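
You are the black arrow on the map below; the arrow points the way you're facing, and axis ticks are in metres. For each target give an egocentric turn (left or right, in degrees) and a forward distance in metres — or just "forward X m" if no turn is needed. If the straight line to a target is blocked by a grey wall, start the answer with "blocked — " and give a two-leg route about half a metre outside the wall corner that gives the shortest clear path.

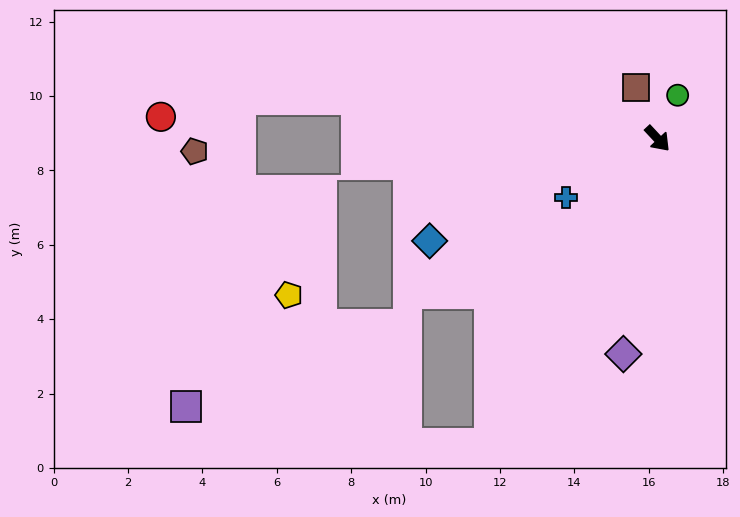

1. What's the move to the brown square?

turn left 160°, forward 1.5 m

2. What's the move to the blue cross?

turn right 100°, forward 2.9 m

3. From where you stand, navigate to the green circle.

turn left 112°, forward 1.3 m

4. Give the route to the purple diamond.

turn right 52°, forward 5.9 m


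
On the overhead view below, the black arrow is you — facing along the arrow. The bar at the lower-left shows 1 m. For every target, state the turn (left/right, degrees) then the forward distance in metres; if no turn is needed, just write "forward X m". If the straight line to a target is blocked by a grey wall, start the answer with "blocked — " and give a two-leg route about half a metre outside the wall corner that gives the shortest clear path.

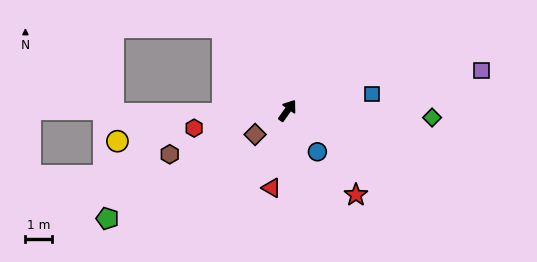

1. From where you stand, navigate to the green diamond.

turn right 57°, forward 5.5 m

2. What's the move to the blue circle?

turn right 109°, forward 1.9 m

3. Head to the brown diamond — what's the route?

turn left 162°, forward 1.5 m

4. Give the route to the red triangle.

turn right 156°, forward 3.0 m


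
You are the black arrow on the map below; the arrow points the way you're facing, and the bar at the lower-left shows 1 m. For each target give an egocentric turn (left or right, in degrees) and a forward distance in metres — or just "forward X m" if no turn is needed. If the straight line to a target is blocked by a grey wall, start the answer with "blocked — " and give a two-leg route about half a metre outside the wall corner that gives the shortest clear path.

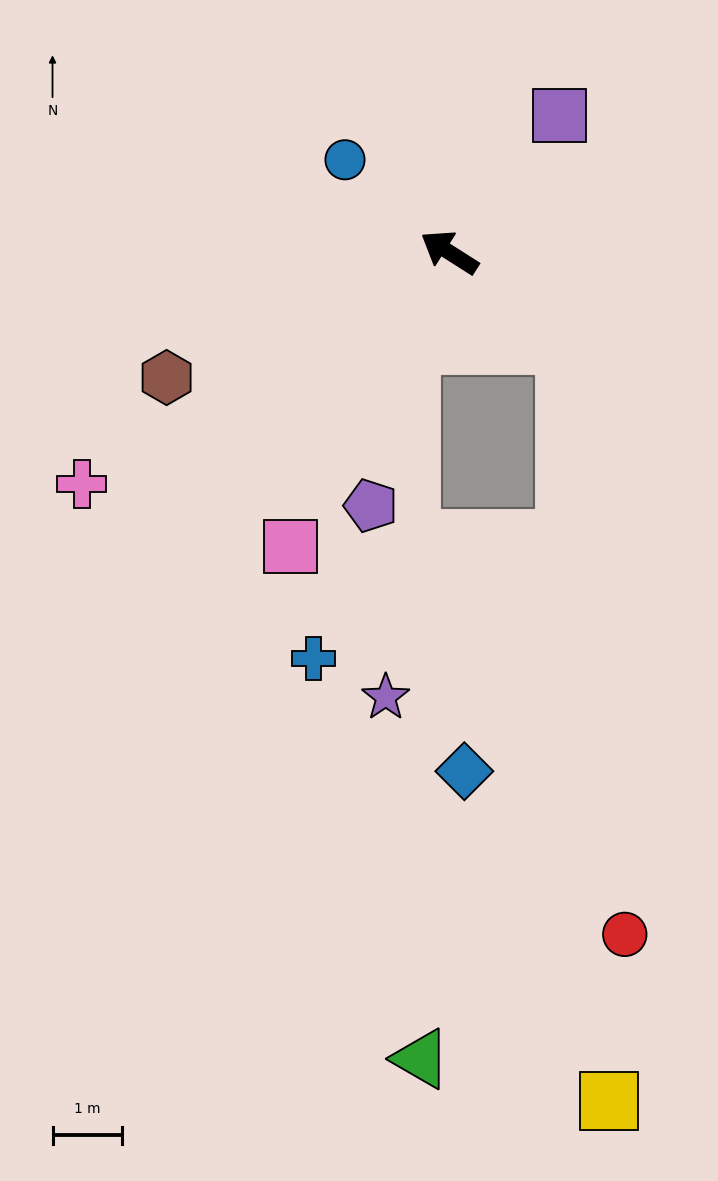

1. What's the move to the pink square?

turn left 94°, forward 4.8 m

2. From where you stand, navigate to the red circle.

blocked — turn left 174°, forward 2.1 m, then turn right 46°, forward 8.6 m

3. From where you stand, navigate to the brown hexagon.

turn left 56°, forward 4.5 m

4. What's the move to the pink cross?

turn left 65°, forward 6.3 m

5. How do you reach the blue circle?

turn right 9°, forward 2.0 m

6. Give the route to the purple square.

turn right 96°, forward 2.5 m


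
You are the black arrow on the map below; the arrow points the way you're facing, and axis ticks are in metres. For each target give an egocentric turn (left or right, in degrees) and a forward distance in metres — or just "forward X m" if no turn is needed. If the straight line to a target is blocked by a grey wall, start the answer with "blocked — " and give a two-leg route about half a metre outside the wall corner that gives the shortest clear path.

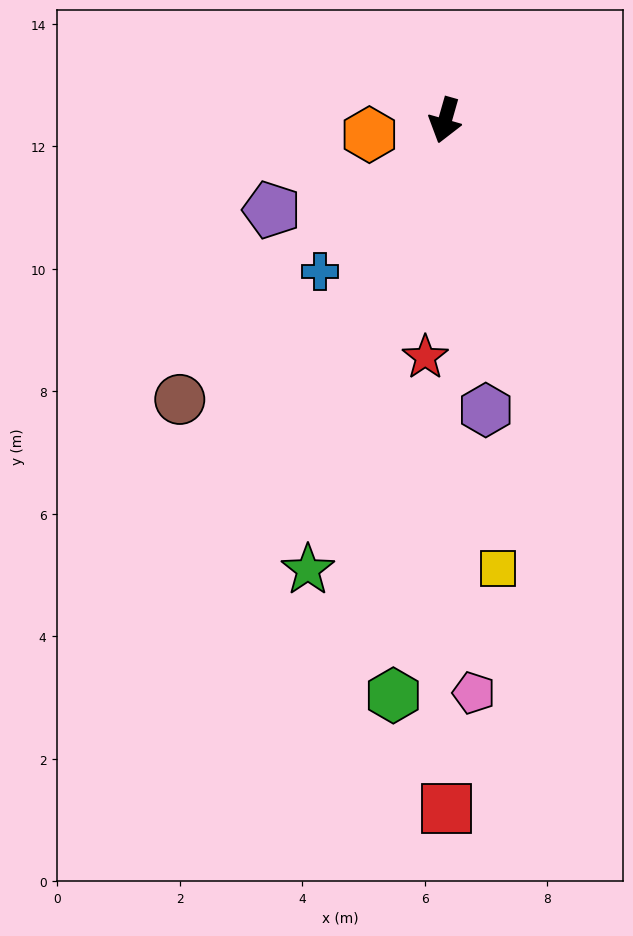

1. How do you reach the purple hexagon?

turn left 24°, forward 4.8 m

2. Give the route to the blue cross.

turn right 24°, forward 3.2 m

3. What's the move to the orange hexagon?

turn right 63°, forward 1.3 m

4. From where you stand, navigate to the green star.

forward 7.7 m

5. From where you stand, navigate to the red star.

turn left 11°, forward 3.9 m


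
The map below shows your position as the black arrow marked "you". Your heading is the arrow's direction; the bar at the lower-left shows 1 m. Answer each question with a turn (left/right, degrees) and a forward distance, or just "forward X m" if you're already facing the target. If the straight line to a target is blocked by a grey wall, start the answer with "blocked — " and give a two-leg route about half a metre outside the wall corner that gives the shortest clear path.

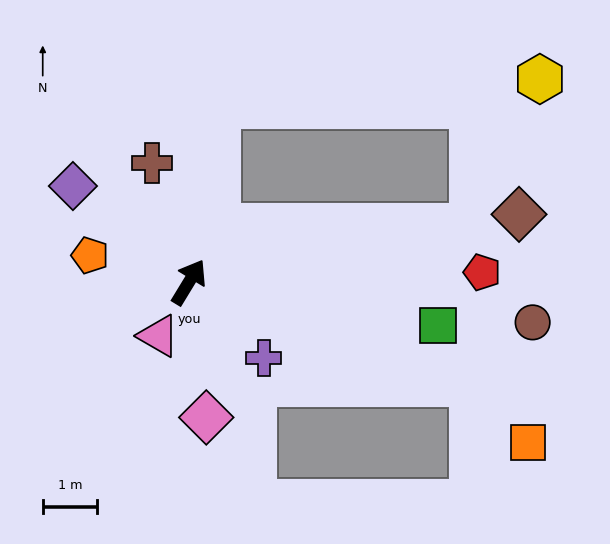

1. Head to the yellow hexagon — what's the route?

blocked — turn right 48°, forward 5.3 m, then turn left 55°, forward 3.0 m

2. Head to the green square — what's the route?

turn right 69°, forward 4.7 m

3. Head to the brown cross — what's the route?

turn left 48°, forward 2.3 m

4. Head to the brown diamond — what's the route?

turn right 47°, forward 6.2 m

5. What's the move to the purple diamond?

turn left 82°, forward 2.8 m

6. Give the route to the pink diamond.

turn right 141°, forward 2.5 m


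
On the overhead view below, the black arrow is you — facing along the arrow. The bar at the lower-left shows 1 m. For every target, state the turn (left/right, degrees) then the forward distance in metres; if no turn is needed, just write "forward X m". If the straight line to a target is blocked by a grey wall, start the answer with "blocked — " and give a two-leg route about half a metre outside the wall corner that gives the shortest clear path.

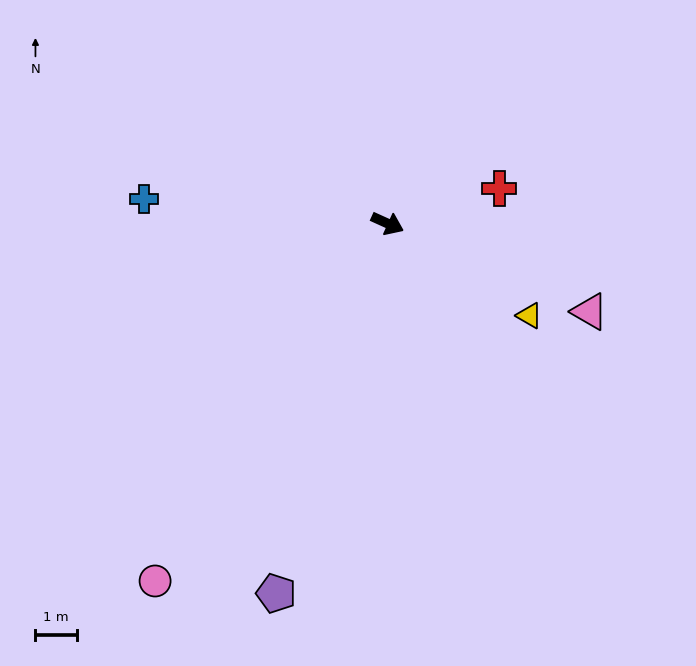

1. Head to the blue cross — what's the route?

turn right 161°, forward 5.9 m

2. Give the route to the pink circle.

turn right 99°, forward 10.3 m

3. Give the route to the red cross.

turn left 42°, forward 2.8 m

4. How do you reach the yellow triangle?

turn right 9°, forward 4.1 m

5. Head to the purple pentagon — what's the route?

turn right 82°, forward 9.3 m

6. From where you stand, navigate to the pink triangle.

forward 5.3 m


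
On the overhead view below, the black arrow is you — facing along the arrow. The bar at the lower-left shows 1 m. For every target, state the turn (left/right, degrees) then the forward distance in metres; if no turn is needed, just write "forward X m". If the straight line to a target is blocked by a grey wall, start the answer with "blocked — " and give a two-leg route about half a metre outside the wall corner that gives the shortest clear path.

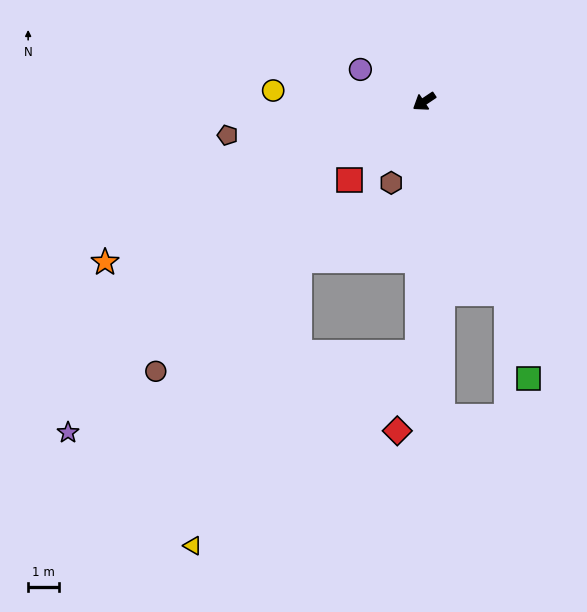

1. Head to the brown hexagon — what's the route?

turn left 34°, forward 2.8 m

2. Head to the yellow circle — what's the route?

turn right 38°, forward 4.9 m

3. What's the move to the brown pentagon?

turn right 24°, forward 6.4 m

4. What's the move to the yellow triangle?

blocked — turn left 55°, forward 8.1 m, then turn right 48°, forward 9.5 m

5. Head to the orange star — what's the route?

turn right 7°, forward 11.5 m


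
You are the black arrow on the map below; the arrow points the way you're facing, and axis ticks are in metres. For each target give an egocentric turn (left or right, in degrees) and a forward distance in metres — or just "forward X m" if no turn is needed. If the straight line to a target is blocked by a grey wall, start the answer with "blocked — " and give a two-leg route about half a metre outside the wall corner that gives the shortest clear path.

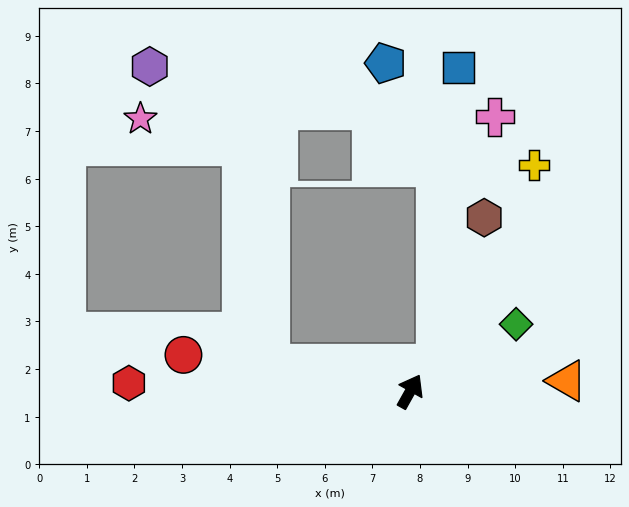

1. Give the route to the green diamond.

turn right 28°, forward 2.6 m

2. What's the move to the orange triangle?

turn right 57°, forward 3.3 m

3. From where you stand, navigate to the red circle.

turn left 110°, forward 4.8 m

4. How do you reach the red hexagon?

turn left 118°, forward 5.9 m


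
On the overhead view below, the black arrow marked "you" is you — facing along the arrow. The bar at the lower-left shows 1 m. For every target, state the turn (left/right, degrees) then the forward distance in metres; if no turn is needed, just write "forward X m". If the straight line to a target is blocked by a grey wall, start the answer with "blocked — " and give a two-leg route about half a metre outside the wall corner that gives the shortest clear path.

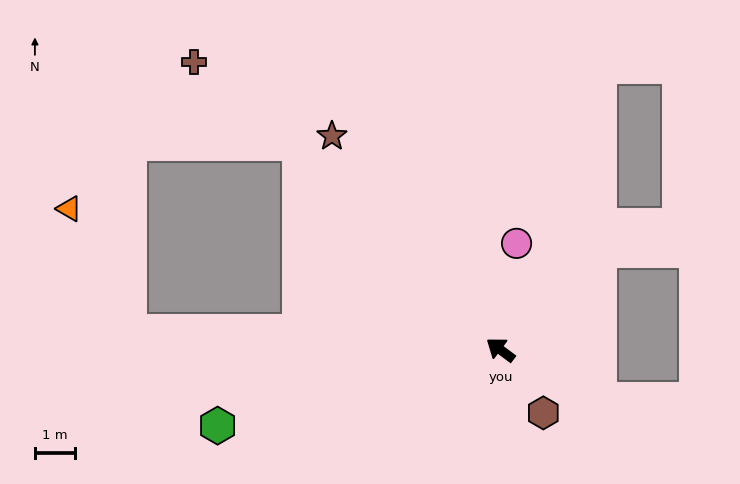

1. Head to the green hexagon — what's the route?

turn left 52°, forward 7.2 m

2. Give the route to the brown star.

turn right 15°, forward 6.7 m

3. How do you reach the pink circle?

turn right 62°, forward 2.7 m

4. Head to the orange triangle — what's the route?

blocked — turn left 34°, forward 9.2 m, then turn right 61°, forward 3.4 m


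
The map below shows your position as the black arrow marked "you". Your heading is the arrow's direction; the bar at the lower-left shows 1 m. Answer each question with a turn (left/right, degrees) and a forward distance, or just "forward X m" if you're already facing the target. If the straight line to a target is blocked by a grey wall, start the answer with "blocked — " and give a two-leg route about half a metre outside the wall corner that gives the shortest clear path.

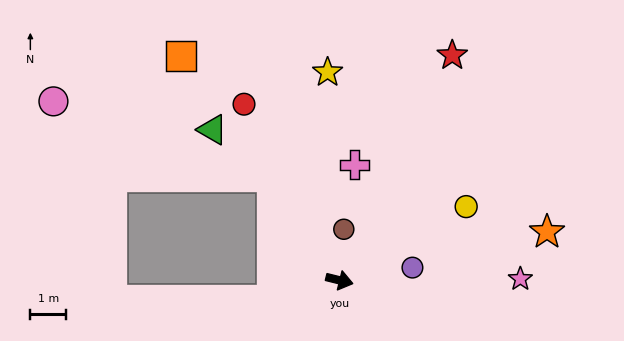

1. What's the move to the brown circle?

turn left 99°, forward 1.4 m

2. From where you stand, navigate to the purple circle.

turn left 24°, forward 2.1 m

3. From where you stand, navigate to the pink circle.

blocked — turn left 137°, forward 3.4 m, then turn left 38°, forward 6.4 m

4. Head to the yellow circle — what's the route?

turn left 44°, forward 4.1 m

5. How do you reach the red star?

turn left 77°, forward 7.0 m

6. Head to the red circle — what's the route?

turn left 132°, forward 5.6 m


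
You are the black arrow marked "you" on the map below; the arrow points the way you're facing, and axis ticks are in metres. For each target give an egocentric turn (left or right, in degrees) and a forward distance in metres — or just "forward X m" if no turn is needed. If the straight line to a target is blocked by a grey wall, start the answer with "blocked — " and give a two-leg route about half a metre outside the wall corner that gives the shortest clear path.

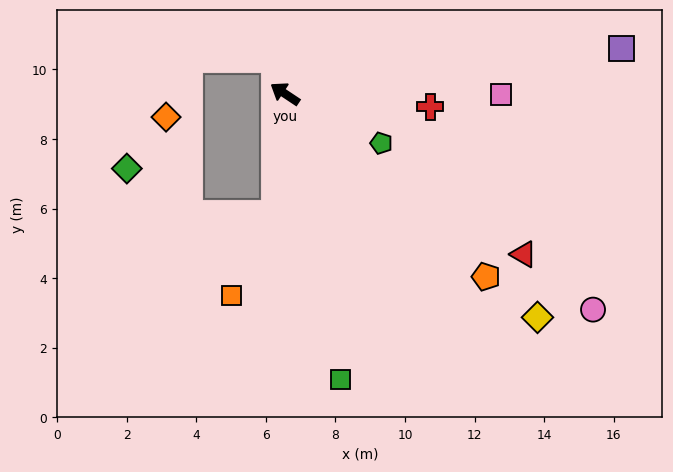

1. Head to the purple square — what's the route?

turn right 139°, forward 9.8 m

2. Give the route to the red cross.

turn right 151°, forward 4.2 m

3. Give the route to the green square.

turn left 135°, forward 8.4 m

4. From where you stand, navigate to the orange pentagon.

turn left 171°, forward 7.8 m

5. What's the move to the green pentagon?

turn right 174°, forward 3.1 m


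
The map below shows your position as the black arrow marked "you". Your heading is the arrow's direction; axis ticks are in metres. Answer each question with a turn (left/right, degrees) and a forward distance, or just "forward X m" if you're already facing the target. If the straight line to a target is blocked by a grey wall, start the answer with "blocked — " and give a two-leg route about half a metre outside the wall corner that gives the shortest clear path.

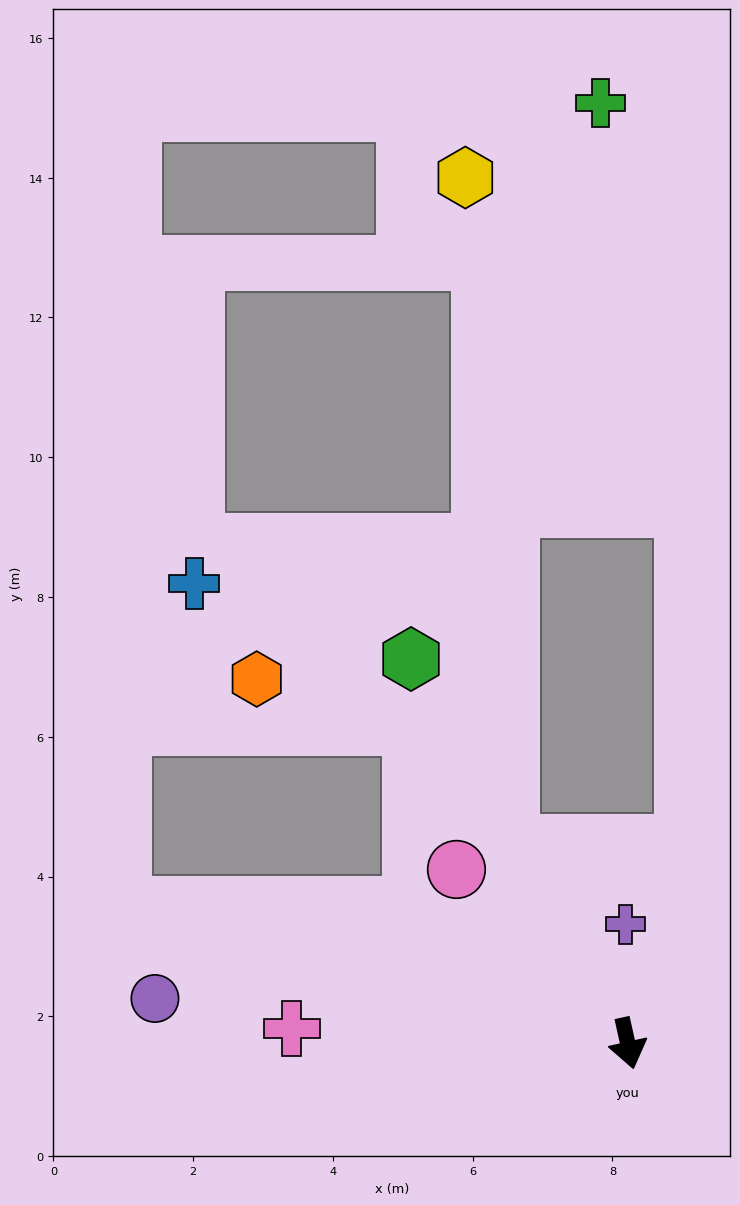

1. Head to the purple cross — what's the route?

turn left 169°, forward 1.7 m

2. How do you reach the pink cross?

turn right 105°, forward 4.8 m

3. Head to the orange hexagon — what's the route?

blocked — turn right 158°, forward 5.5 m, then turn left 39°, forward 2.3 m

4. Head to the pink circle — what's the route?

turn right 148°, forward 3.5 m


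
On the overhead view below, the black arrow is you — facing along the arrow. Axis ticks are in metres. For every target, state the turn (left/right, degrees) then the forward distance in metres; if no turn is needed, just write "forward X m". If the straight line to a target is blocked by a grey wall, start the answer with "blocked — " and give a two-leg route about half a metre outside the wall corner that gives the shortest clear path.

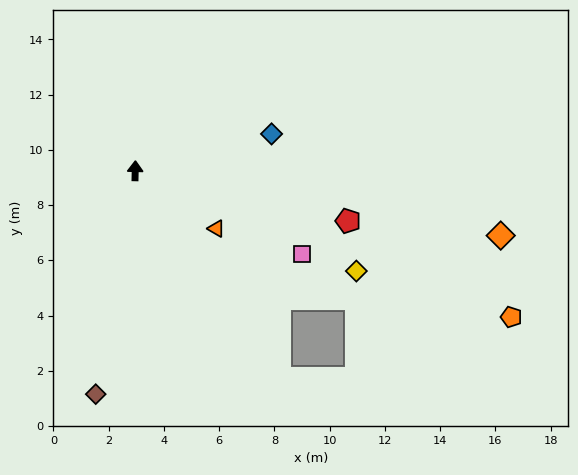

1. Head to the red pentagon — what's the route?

turn right 102°, forward 7.9 m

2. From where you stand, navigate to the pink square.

turn right 115°, forward 6.8 m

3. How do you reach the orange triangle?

turn right 124°, forward 3.6 m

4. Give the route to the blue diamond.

turn right 74°, forward 5.1 m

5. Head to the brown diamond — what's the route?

turn left 171°, forward 8.2 m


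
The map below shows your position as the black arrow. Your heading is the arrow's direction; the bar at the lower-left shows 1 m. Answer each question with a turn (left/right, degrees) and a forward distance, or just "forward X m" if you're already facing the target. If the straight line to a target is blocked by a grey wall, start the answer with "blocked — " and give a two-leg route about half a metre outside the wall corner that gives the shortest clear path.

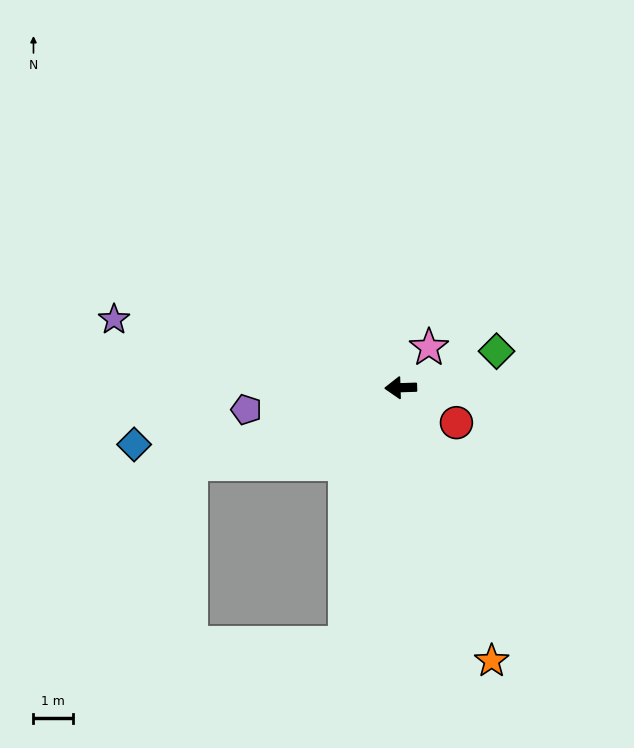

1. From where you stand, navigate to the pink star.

turn right 127°, forward 1.3 m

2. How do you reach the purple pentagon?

turn left 6°, forward 4.0 m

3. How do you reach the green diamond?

turn right 161°, forward 2.6 m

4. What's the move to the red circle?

turn left 146°, forward 1.7 m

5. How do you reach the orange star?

turn left 107°, forward 7.3 m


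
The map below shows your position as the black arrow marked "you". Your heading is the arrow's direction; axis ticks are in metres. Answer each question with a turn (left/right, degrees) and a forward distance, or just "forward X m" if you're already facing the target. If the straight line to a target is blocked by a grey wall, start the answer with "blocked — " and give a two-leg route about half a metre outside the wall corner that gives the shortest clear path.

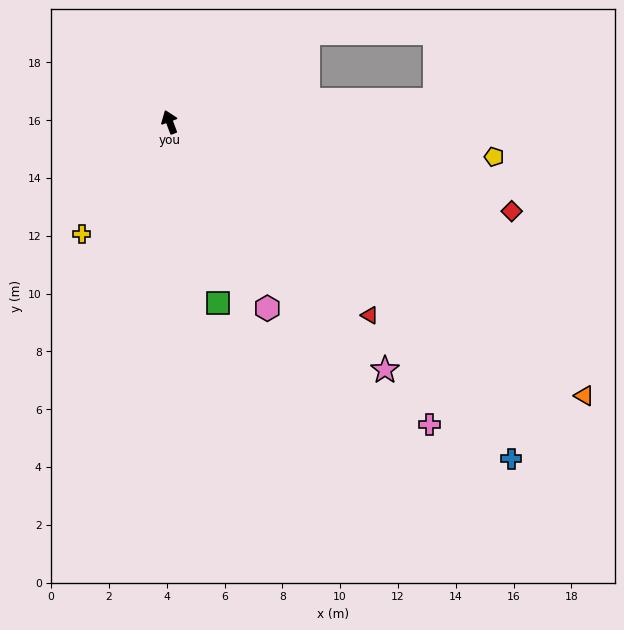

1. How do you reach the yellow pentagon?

turn right 117°, forward 11.3 m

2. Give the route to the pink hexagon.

turn right 173°, forward 7.3 m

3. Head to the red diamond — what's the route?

turn right 125°, forward 12.2 m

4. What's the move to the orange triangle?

turn right 144°, forward 17.2 m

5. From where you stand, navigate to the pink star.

turn right 160°, forward 11.4 m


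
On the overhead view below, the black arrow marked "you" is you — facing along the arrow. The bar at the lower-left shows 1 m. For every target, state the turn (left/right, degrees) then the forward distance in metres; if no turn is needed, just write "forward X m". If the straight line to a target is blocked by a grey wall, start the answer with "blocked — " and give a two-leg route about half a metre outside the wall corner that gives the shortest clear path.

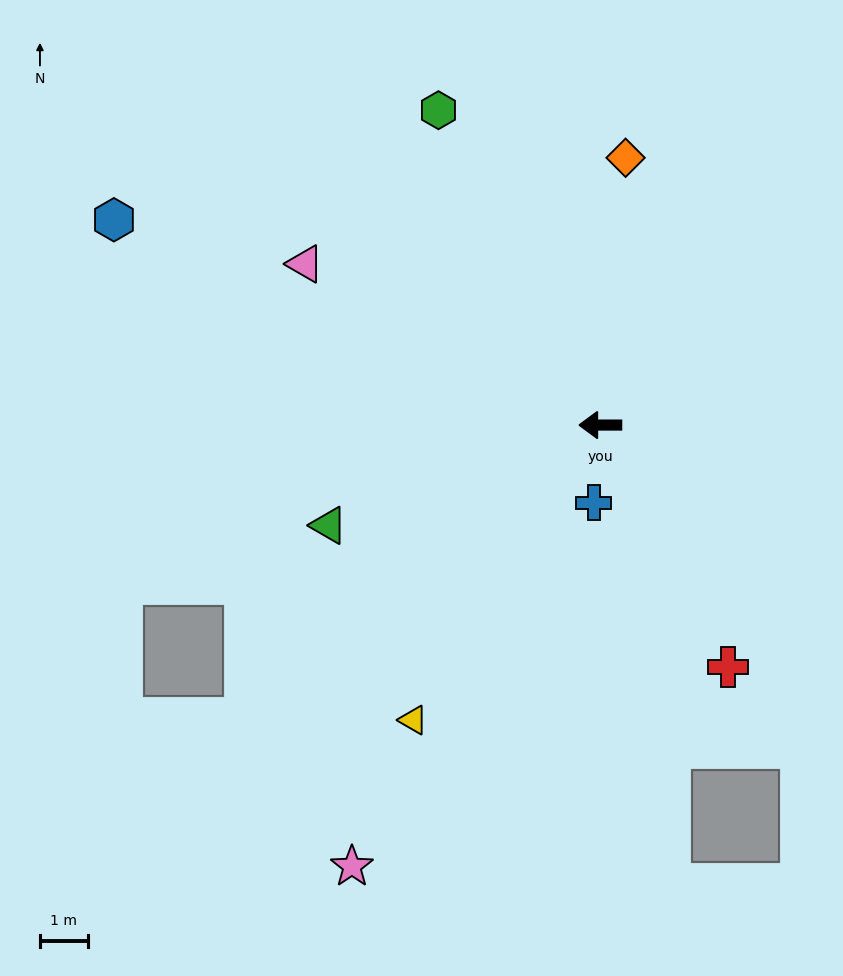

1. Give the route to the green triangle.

turn left 20°, forward 6.0 m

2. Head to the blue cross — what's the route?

turn left 85°, forward 1.6 m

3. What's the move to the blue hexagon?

turn right 23°, forward 11.0 m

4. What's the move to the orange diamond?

turn right 95°, forward 5.6 m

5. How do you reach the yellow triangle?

turn left 58°, forward 7.3 m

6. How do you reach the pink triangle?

turn right 29°, forward 7.0 m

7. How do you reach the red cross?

turn left 118°, forward 5.7 m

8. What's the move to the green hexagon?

turn right 63°, forward 7.4 m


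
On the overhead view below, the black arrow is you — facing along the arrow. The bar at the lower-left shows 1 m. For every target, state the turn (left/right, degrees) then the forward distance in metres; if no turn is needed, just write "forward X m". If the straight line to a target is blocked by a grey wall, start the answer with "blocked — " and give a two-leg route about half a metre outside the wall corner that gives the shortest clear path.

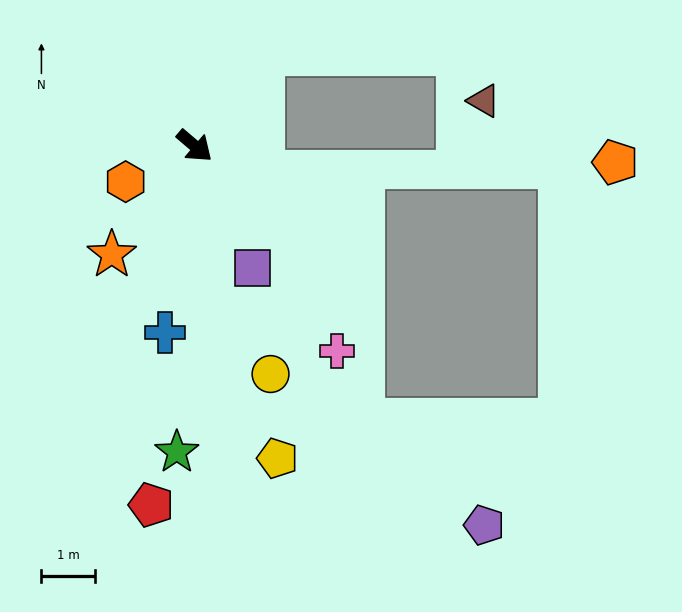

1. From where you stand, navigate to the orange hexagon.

turn right 112°, forward 1.5 m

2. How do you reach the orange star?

turn right 87°, forward 2.6 m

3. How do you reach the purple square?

turn right 24°, forward 2.5 m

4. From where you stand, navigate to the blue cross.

turn right 59°, forward 3.5 m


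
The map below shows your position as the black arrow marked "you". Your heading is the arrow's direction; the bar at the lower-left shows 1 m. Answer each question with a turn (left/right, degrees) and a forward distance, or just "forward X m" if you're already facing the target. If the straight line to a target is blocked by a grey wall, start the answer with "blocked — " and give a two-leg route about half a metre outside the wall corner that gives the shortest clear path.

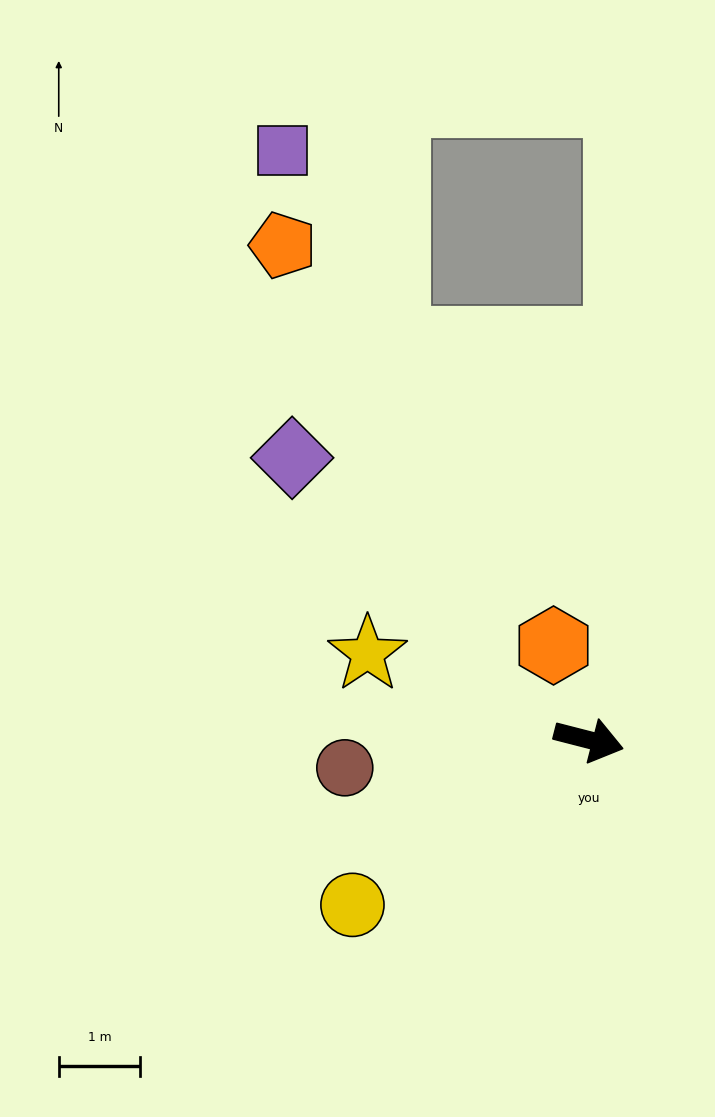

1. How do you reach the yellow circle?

turn right 131°, forward 3.5 m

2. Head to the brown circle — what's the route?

turn right 159°, forward 3.0 m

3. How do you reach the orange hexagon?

turn left 125°, forward 1.2 m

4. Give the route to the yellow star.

turn left 173°, forward 2.9 m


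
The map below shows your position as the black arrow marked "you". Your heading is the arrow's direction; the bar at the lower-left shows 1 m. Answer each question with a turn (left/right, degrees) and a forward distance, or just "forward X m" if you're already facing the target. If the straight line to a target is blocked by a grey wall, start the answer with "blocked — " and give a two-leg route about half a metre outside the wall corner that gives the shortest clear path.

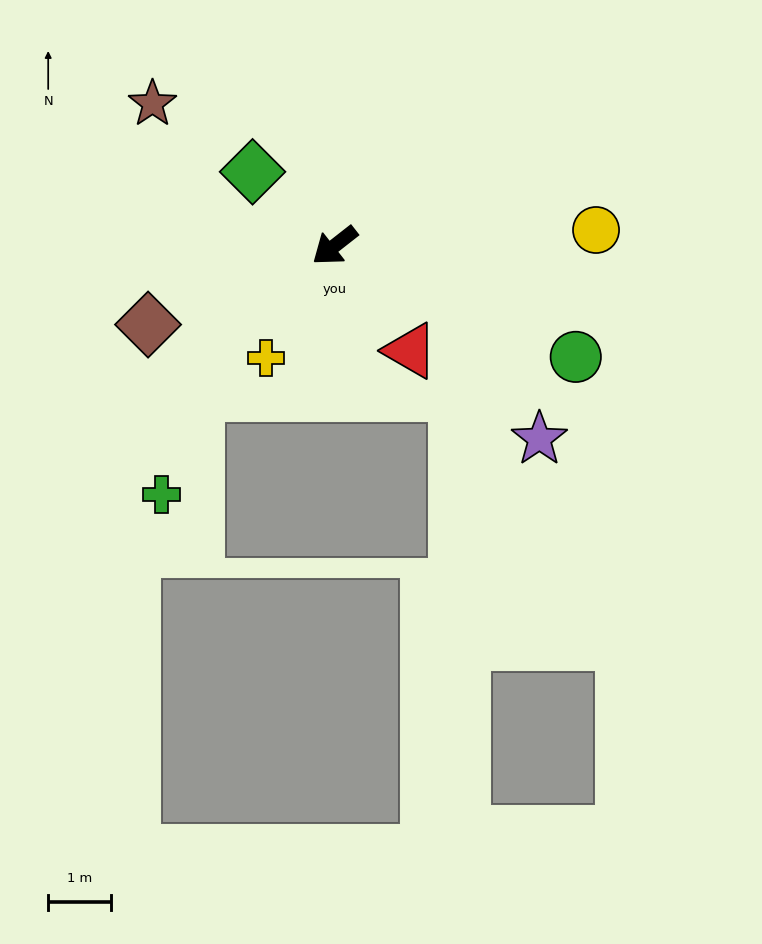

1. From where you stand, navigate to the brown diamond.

turn right 15°, forward 3.2 m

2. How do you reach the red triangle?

turn left 88°, forward 2.1 m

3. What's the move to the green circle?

turn left 117°, forward 4.2 m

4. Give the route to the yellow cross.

turn left 21°, forward 2.1 m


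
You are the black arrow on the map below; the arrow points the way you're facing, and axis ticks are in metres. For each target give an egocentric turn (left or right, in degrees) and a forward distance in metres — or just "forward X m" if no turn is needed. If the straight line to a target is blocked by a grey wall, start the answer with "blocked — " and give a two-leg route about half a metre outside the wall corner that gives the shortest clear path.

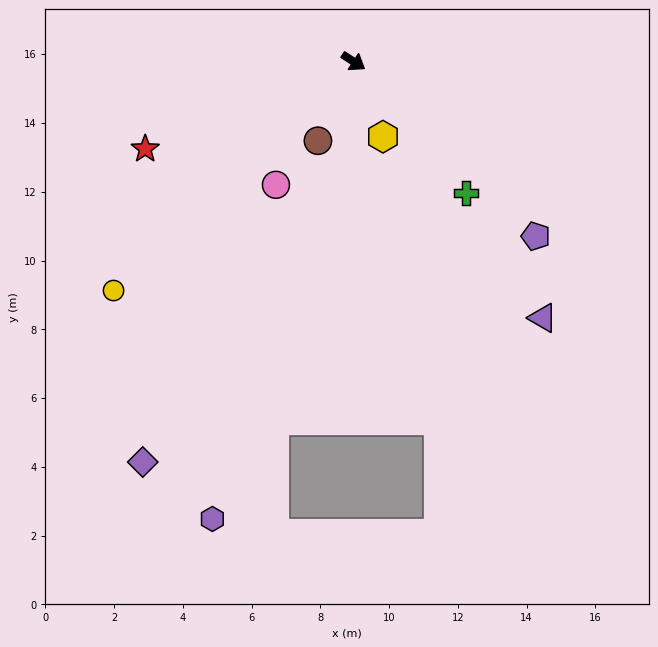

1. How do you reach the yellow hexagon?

turn right 36°, forward 2.3 m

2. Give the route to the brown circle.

turn right 81°, forward 2.5 m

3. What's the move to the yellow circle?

turn right 103°, forward 9.6 m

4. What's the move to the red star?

turn right 124°, forward 6.6 m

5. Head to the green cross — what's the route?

turn right 16°, forward 5.0 m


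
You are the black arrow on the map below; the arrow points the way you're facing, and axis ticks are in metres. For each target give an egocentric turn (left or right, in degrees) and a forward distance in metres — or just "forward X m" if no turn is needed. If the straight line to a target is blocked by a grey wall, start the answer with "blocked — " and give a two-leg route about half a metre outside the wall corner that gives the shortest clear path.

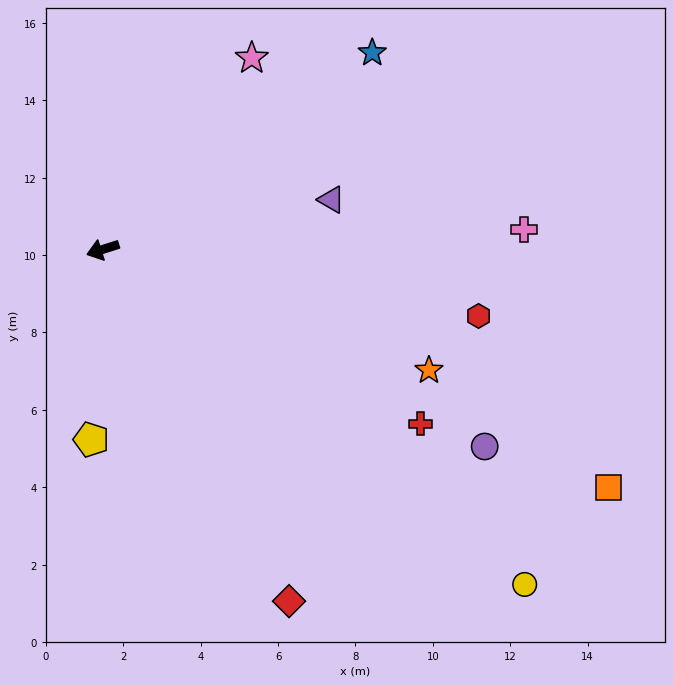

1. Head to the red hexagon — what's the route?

turn left 152°, forward 9.9 m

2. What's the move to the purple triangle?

turn left 175°, forward 6.0 m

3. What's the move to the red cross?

turn left 134°, forward 9.4 m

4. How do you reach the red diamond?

turn left 100°, forward 10.3 m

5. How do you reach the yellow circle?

turn left 124°, forward 13.9 m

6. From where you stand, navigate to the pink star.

turn right 146°, forward 6.3 m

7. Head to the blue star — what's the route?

turn right 162°, forward 8.6 m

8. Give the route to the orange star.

turn left 142°, forward 9.0 m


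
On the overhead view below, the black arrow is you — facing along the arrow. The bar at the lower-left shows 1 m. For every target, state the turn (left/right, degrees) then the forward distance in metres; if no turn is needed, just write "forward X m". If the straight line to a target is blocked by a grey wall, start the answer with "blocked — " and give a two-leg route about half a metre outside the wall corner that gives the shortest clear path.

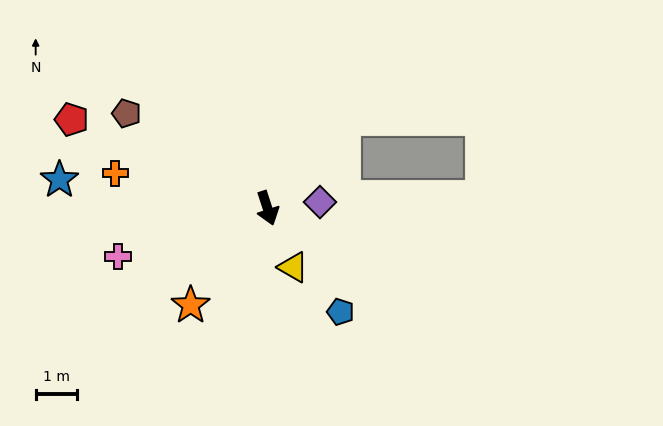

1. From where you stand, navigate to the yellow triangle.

turn left 6°, forward 1.6 m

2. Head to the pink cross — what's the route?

turn right 90°, forward 3.8 m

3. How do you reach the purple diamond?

turn left 79°, forward 1.3 m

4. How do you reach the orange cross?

turn right 121°, forward 3.8 m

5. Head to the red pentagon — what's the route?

turn right 132°, forward 5.3 m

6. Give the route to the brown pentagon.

turn right 142°, forward 4.2 m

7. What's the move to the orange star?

turn right 56°, forward 3.0 m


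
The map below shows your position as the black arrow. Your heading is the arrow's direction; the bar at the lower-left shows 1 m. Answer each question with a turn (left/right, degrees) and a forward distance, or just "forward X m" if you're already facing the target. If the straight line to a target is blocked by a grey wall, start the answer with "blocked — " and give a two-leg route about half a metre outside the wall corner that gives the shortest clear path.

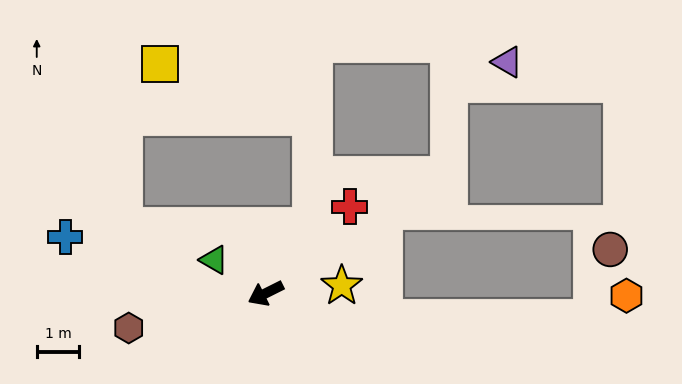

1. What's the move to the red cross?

turn right 161°, forward 2.8 m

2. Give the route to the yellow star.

turn left 159°, forward 1.8 m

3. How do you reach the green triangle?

turn right 59°, forward 1.4 m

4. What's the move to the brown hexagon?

turn right 12°, forward 3.3 m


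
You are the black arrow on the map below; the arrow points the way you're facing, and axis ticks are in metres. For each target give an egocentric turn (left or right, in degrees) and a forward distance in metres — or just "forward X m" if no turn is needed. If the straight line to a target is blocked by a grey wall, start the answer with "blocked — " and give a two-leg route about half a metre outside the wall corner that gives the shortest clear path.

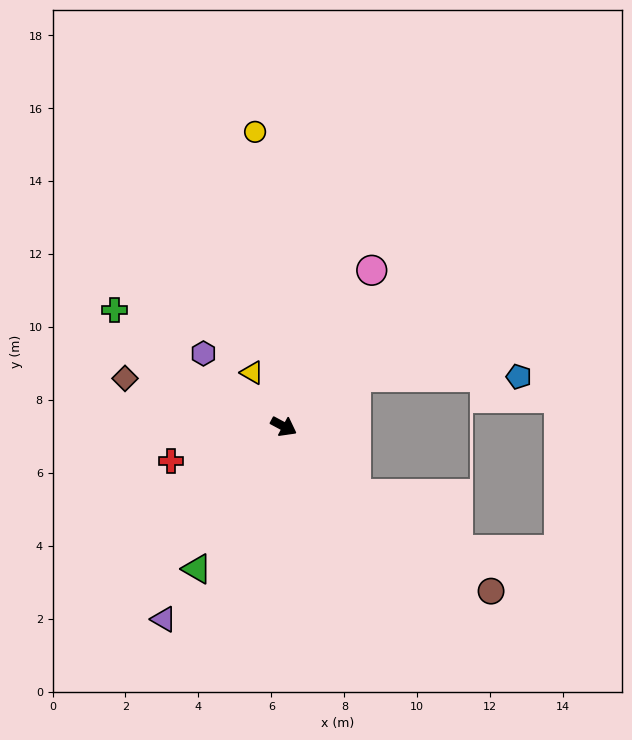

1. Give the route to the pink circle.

turn left 89°, forward 4.9 m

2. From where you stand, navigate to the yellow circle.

turn left 124°, forward 8.1 m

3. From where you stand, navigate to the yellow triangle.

turn left 149°, forward 1.7 m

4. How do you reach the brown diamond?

turn right 169°, forward 4.5 m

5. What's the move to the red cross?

turn right 135°, forward 3.2 m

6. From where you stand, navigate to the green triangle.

turn right 93°, forward 4.6 m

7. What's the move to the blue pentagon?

blocked — turn left 63°, forward 2.4 m, then turn right 35°, forward 4.5 m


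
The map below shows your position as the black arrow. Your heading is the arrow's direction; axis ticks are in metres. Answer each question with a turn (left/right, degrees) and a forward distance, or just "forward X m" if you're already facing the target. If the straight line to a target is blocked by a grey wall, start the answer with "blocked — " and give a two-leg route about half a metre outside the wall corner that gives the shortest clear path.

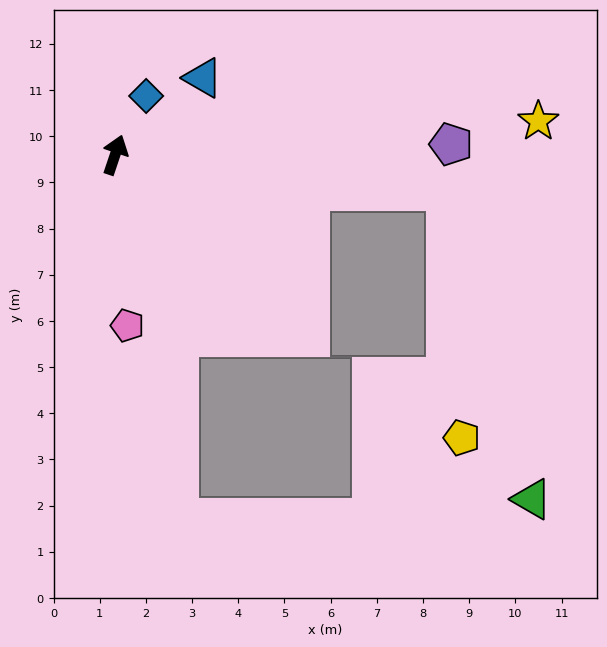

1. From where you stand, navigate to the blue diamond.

turn right 9°, forward 1.4 m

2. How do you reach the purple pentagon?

turn right 70°, forward 7.3 m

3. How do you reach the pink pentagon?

turn right 157°, forward 3.7 m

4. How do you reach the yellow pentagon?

blocked — turn right 78°, forward 7.2 m, then turn right 80°, forward 5.4 m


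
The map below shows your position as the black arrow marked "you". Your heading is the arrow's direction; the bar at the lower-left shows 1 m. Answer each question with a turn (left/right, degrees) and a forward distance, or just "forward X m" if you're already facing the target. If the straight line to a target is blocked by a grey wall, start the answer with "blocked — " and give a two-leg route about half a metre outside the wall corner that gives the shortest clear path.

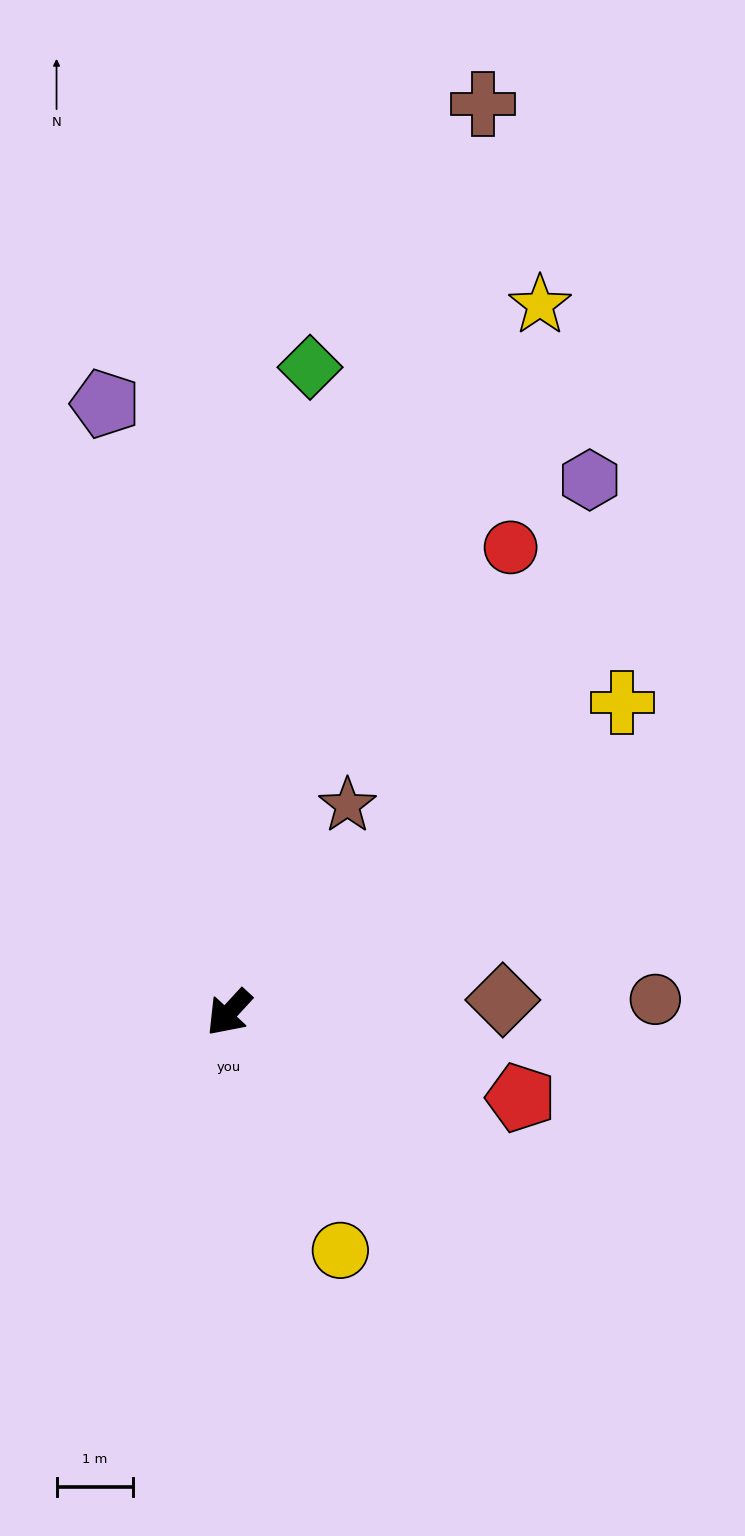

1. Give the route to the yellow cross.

turn left 171°, forward 6.5 m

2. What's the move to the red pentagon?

turn left 116°, forward 4.0 m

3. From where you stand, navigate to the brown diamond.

turn left 135°, forward 3.6 m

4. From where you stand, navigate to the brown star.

turn right 167°, forward 3.1 m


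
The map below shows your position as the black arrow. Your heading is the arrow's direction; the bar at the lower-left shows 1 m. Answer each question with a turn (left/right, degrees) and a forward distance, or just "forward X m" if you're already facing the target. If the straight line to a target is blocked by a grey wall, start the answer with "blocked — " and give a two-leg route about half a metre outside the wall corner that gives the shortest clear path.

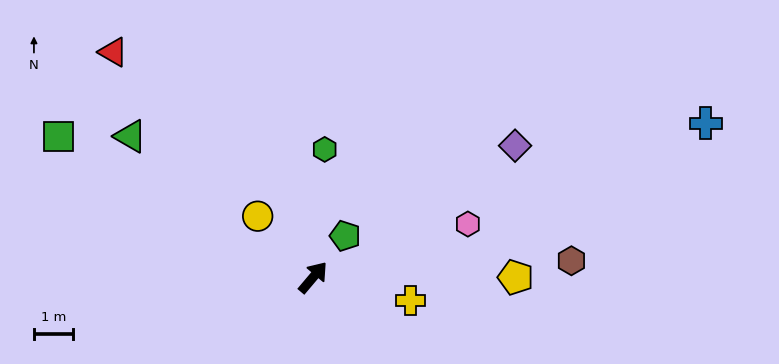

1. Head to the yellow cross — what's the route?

turn right 63°, forward 2.6 m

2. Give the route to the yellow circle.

turn left 82°, forward 2.1 m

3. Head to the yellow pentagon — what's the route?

turn right 50°, forward 5.2 m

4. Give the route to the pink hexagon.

turn right 31°, forward 4.2 m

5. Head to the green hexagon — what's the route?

turn left 35°, forward 3.3 m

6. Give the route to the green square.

turn left 101°, forward 7.4 m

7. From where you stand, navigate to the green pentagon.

turn left 2°, forward 1.3 m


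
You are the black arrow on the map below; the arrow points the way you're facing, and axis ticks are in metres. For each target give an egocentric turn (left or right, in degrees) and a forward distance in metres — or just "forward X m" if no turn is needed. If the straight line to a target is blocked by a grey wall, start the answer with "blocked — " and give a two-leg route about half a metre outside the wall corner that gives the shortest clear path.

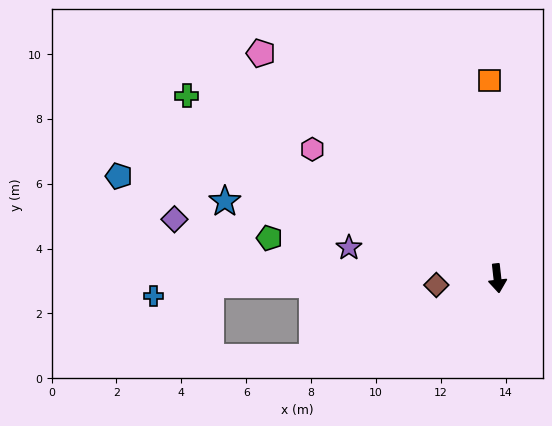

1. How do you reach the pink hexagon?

turn right 131°, forward 7.0 m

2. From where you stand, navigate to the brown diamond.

turn right 90°, forward 1.9 m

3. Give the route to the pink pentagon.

turn right 140°, forward 10.1 m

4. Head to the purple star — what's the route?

turn right 108°, forward 4.7 m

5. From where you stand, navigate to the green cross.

turn right 127°, forward 11.1 m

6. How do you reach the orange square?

turn left 176°, forward 6.1 m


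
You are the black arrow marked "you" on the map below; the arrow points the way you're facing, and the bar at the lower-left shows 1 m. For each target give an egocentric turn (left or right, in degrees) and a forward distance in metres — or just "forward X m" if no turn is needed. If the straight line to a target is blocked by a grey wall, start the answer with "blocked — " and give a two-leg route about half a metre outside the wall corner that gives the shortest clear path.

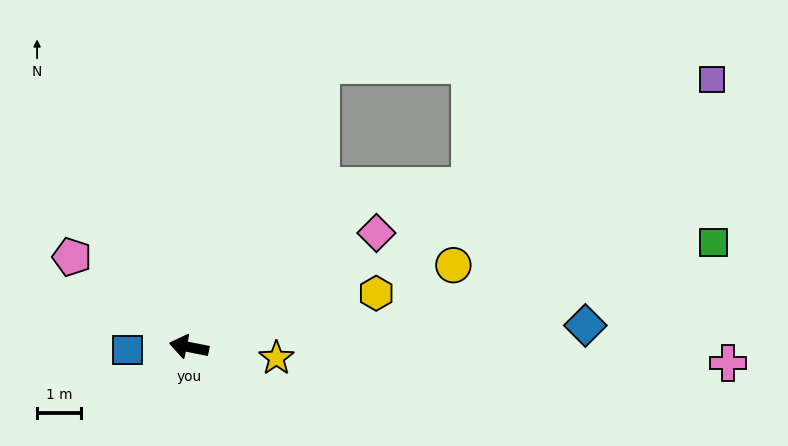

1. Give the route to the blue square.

turn left 14°, forward 1.4 m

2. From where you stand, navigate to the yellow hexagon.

turn right 153°, forward 4.5 m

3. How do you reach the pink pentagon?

turn right 26°, forward 3.4 m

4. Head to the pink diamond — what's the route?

turn right 137°, forward 5.0 m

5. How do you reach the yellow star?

turn right 176°, forward 2.0 m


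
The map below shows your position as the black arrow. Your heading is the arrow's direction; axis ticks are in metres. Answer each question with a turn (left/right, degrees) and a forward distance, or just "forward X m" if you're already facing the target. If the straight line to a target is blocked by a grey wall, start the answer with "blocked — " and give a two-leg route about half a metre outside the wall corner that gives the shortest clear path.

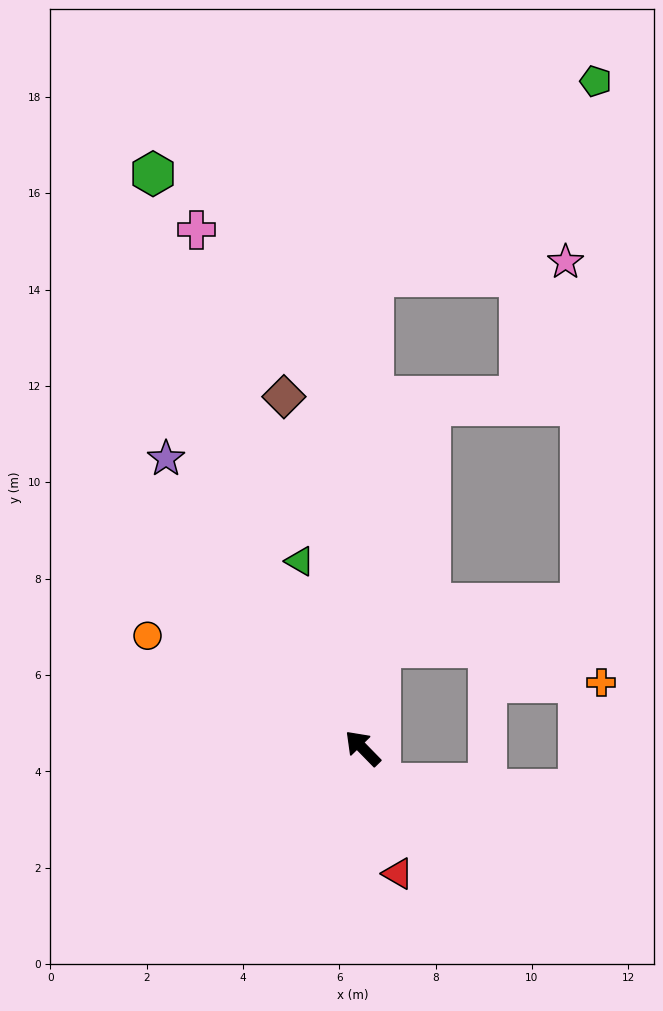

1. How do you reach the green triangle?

turn right 26°, forward 4.1 m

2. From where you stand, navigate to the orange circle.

turn left 18°, forward 5.0 m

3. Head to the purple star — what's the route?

turn right 10°, forward 7.3 m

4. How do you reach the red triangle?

turn left 151°, forward 2.7 m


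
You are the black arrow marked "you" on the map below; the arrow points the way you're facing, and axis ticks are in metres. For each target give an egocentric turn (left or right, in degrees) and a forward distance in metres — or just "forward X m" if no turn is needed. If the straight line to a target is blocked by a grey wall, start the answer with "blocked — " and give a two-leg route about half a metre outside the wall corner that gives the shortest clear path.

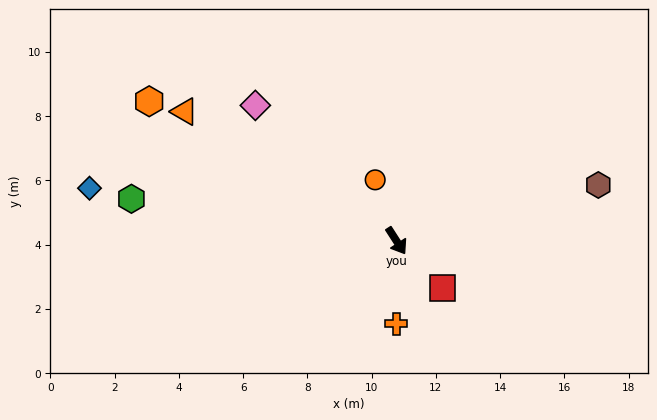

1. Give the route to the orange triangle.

turn right 154°, forward 7.7 m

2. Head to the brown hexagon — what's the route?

turn left 73°, forward 6.5 m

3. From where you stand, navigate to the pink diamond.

turn right 167°, forward 6.1 m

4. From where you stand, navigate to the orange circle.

turn left 166°, forward 2.0 m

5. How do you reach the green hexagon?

turn right 132°, forward 8.4 m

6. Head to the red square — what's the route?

turn left 11°, forward 2.1 m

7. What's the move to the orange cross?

turn right 33°, forward 2.6 m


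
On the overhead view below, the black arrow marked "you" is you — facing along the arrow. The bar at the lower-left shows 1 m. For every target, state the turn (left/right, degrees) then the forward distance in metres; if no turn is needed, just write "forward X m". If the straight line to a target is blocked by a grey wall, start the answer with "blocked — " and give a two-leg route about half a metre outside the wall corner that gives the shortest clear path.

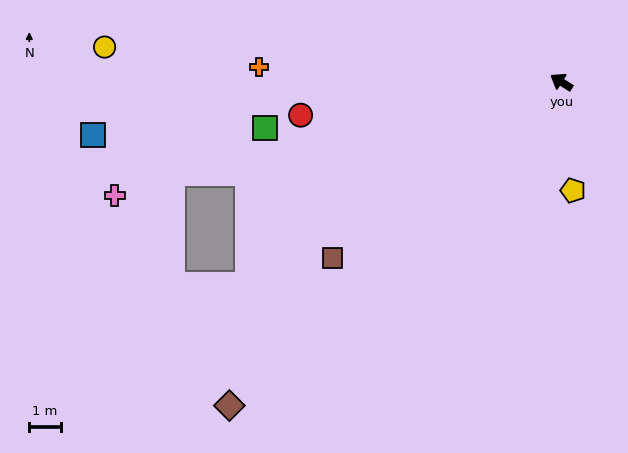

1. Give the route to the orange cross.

turn left 29°, forward 9.7 m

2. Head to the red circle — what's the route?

turn left 39°, forward 8.4 m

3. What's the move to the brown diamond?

turn left 76°, forward 14.8 m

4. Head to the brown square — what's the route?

turn left 70°, forward 9.2 m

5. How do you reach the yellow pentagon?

turn left 128°, forward 3.5 m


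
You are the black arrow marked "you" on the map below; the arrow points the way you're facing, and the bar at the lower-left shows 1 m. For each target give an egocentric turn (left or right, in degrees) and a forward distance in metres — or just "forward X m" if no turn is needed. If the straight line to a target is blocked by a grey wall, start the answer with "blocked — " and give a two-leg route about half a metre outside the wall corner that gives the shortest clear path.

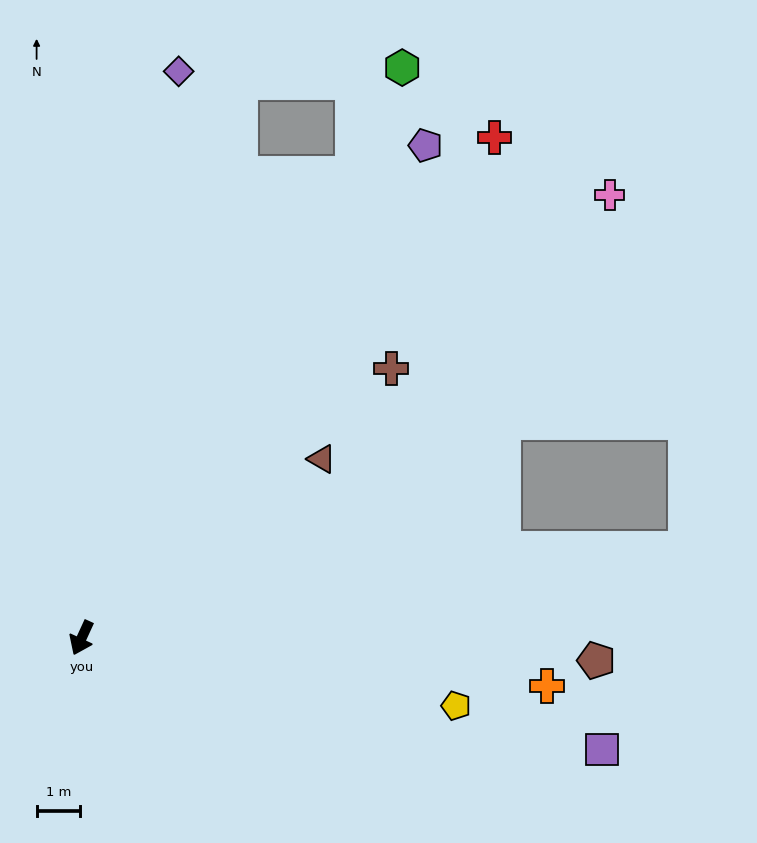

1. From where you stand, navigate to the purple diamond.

turn right 165°, forward 13.2 m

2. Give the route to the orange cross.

turn left 109°, forward 10.8 m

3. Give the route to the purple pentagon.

turn left 170°, forward 13.8 m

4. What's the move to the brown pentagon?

turn left 112°, forward 11.9 m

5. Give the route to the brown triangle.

turn left 151°, forward 6.9 m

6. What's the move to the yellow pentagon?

turn left 104°, forward 8.8 m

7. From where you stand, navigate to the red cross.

turn left 165°, forward 14.9 m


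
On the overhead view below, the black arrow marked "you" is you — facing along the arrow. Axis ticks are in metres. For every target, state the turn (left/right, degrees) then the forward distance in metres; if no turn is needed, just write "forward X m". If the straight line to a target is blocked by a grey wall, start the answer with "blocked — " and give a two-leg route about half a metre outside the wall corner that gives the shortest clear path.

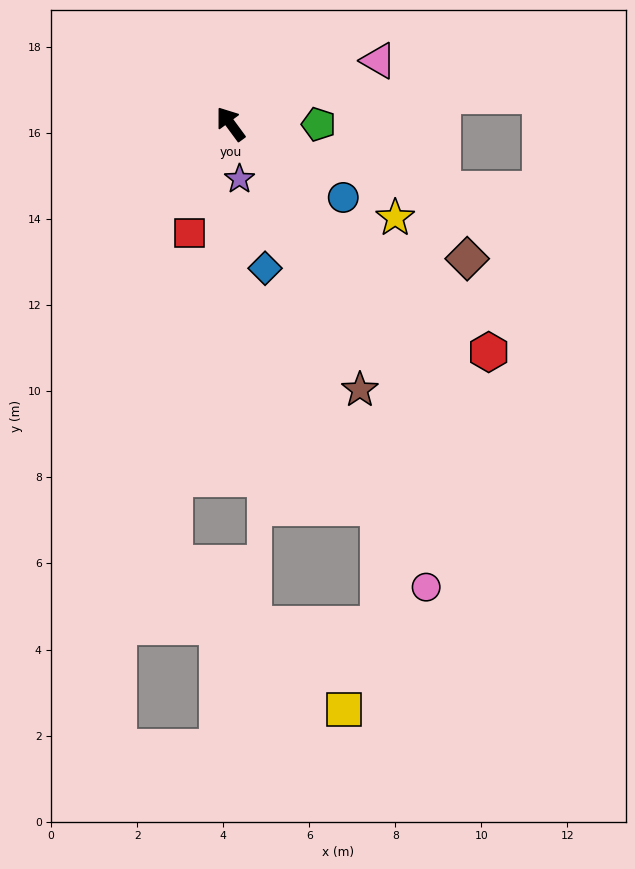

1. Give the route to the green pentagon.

turn right 127°, forward 2.0 m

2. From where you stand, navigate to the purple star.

turn left 153°, forward 1.3 m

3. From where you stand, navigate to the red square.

turn left 123°, forward 2.7 m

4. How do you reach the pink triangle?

turn right 103°, forward 3.7 m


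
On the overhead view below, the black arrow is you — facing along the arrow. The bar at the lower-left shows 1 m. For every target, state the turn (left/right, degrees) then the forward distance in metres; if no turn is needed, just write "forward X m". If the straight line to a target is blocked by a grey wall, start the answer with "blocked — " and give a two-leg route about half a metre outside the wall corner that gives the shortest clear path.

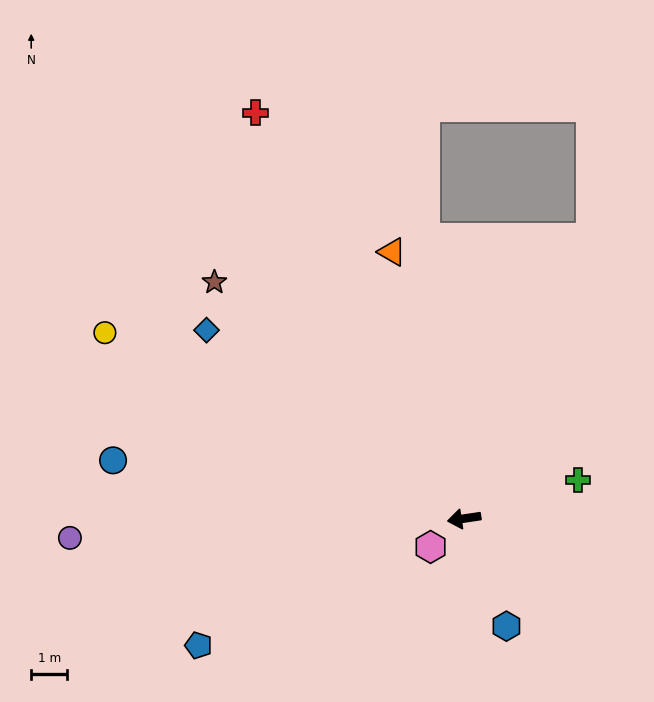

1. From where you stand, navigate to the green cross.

turn right 170°, forward 3.3 m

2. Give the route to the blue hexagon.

turn left 103°, forward 3.2 m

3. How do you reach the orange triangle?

turn right 83°, forward 7.7 m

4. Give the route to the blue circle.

turn right 18°, forward 9.9 m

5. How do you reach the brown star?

turn right 52°, forward 9.5 m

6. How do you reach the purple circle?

turn right 6°, forward 10.9 m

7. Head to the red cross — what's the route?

turn right 71°, forward 12.6 m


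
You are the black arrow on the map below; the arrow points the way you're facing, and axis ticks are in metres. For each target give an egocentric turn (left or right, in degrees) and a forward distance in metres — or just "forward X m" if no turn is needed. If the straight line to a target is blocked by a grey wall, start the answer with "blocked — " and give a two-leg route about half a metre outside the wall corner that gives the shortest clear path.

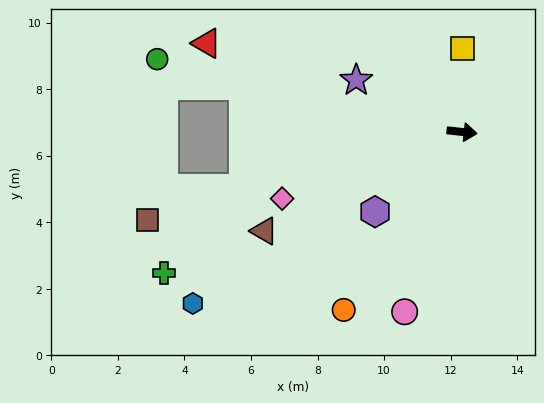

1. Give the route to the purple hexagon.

turn right 131°, forward 3.5 m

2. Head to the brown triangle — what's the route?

turn right 147°, forward 6.6 m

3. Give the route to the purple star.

turn left 160°, forward 3.5 m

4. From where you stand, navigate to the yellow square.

turn left 96°, forward 2.5 m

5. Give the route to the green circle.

turn left 173°, forward 9.4 m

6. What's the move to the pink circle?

turn right 102°, forward 5.7 m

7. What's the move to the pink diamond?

turn right 154°, forward 5.8 m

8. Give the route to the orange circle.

turn right 117°, forward 6.4 m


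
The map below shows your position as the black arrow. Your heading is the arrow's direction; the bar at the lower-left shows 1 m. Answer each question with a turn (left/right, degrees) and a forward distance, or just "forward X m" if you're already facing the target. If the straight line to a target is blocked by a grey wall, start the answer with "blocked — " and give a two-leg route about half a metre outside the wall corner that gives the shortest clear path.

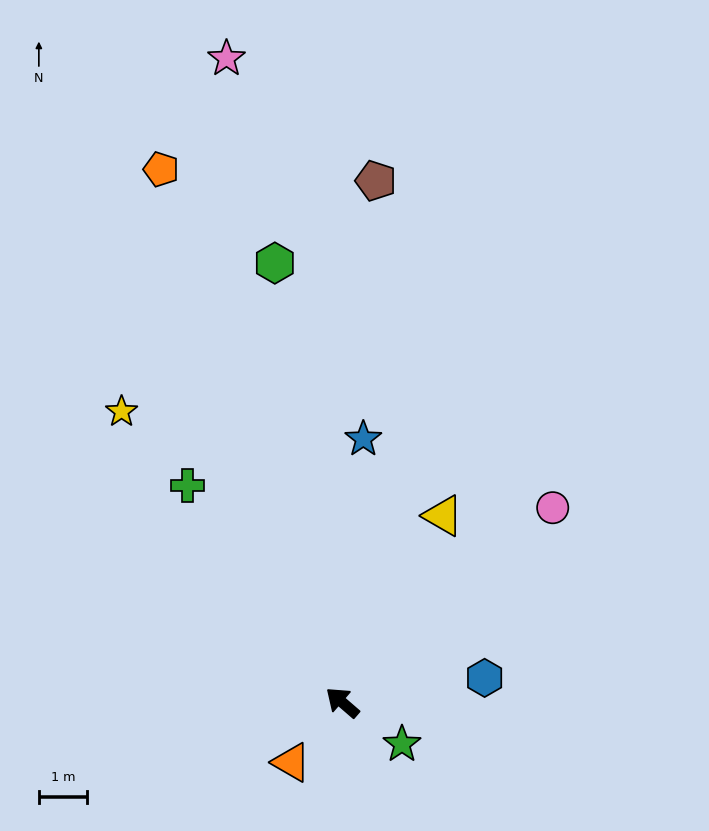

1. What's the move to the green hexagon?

turn right 40°, forward 9.3 m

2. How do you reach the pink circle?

turn right 96°, forward 6.0 m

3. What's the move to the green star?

turn right 174°, forward 1.5 m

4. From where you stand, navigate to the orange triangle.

turn left 90°, forward 1.6 m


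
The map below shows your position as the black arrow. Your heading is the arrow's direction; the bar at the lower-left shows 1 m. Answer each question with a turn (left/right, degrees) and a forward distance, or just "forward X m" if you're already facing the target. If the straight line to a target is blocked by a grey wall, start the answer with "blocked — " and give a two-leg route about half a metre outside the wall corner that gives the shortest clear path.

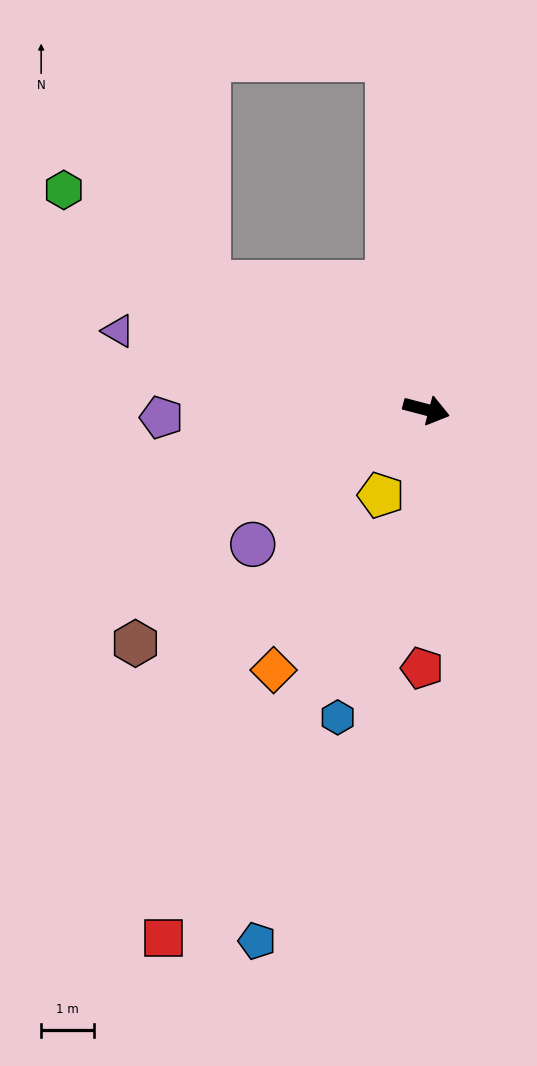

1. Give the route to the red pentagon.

turn right 76°, forward 4.9 m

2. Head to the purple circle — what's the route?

turn right 128°, forward 4.1 m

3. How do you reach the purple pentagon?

turn right 164°, forward 5.0 m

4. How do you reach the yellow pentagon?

turn right 103°, forward 1.8 m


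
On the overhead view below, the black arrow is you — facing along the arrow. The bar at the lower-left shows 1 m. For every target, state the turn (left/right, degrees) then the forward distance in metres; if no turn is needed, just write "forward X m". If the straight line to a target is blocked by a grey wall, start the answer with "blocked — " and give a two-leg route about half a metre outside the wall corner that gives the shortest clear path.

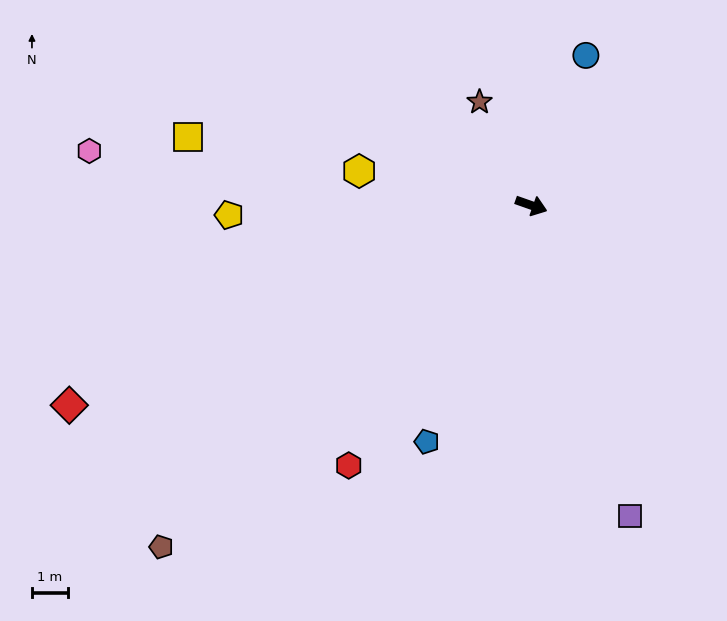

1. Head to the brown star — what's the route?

turn left 136°, forward 3.2 m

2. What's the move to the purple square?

turn right 53°, forward 9.1 m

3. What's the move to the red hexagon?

turn right 106°, forward 8.8 m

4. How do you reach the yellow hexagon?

turn right 172°, forward 4.9 m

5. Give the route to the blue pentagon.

turn right 94°, forward 7.2 m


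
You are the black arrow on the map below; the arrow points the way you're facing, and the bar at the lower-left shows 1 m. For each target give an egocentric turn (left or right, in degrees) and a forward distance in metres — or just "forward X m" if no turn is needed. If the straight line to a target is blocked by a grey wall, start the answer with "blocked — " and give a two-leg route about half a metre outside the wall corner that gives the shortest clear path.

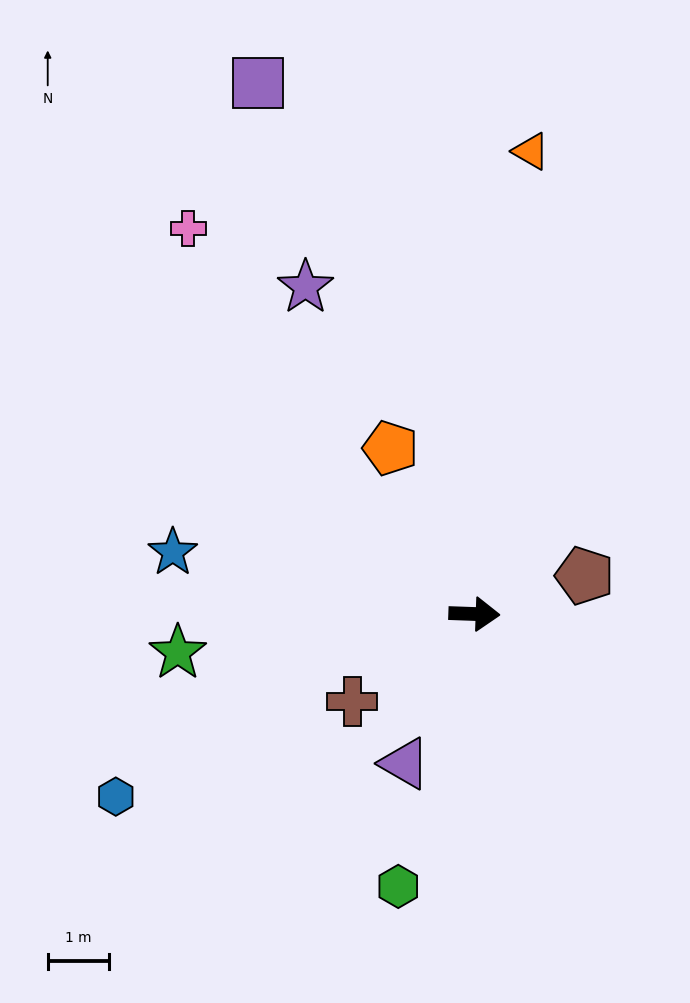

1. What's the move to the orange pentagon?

turn left 119°, forward 3.0 m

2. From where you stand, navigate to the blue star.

turn left 170°, forward 5.0 m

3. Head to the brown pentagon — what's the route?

turn left 21°, forward 1.9 m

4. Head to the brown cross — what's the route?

turn right 142°, forward 2.5 m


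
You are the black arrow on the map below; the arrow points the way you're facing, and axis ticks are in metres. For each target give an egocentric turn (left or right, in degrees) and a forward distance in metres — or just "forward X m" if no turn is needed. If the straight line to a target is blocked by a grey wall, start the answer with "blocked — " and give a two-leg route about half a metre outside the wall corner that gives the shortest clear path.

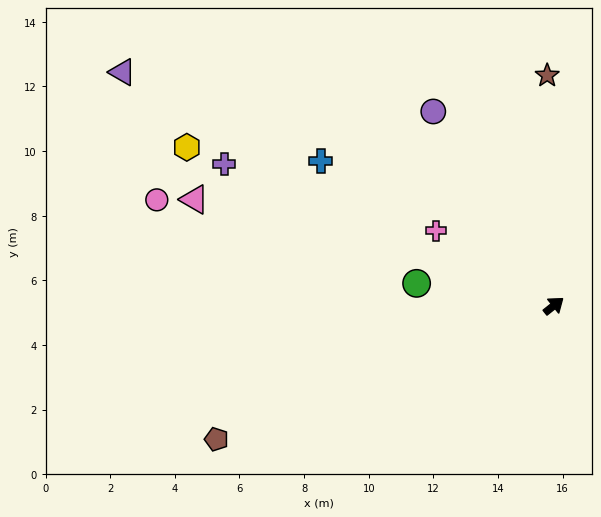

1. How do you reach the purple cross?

turn left 118°, forward 11.1 m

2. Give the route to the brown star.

turn left 53°, forward 7.1 m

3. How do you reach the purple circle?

turn left 83°, forward 7.1 m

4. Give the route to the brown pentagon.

turn left 163°, forward 11.2 m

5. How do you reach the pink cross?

turn left 109°, forward 4.3 m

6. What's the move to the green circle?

turn left 132°, forward 4.3 m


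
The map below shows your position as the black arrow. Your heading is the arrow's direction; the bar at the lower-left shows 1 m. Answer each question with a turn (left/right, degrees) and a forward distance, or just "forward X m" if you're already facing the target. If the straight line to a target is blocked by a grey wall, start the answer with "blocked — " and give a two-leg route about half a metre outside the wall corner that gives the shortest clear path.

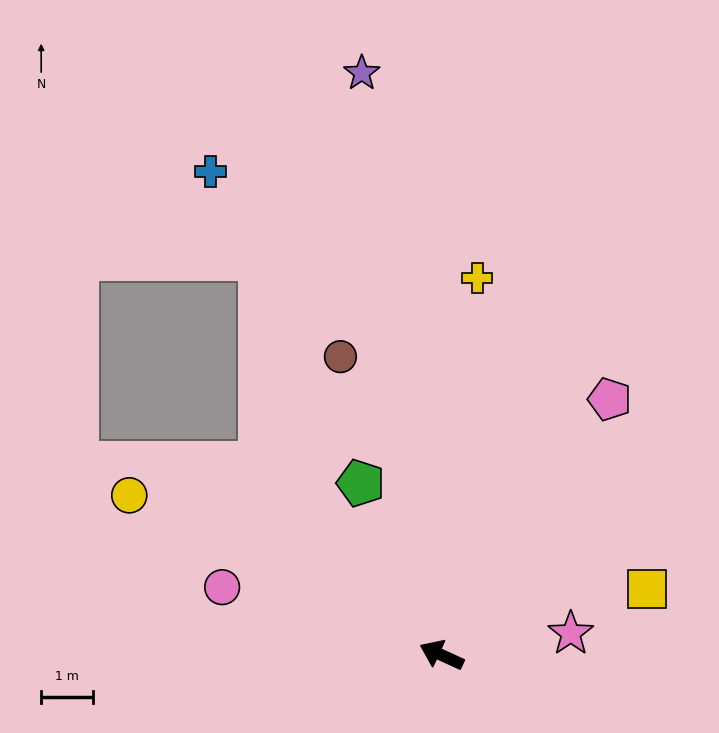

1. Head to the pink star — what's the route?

turn right 146°, forward 2.5 m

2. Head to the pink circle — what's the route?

turn left 7°, forward 4.4 m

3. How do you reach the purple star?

turn right 58°, forward 11.3 m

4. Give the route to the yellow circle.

turn right 2°, forward 6.7 m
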